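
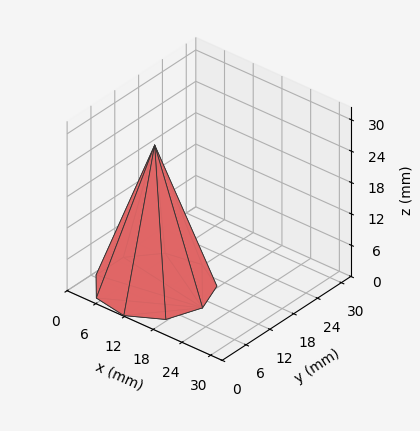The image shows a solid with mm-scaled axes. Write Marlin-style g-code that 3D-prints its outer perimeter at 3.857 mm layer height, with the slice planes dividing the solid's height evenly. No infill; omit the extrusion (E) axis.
Reading the render: the shape is a regular 9-sided pyramid, base circumscribed radius ≈ 10 mm, apex at z ≈ 27 mm (dimensions read to the nearest mm from the axis ticks). For the g-code, the solid's height is divided into equal slices at the stated Δz and each level perimeter traced with G1 moves after a G0 lift.

; perimeter-only toolpath
G21 ; units = mm
G90 ; absolute positioning
G28 ; home
; layer 1
G0 Z3.857
G0 X18.571 Y10.000
G1 X16.566 Y15.510
G1 X11.488 Y18.441
G1 X5.714 Y17.423
G1 X1.945 Y12.931
G1 X1.945 Y7.069
G1 X5.714 Y2.577
G1 X11.488 Y1.559
G1 X16.566 Y4.490
G1 X18.571 Y10.000
; layer 2
G0 Z7.714
G0 X17.143 Y10.000
G1 X15.471 Y14.591
G1 X11.240 Y17.034
G1 X6.429 Y16.186
G1 X3.288 Y12.443
G1 X3.288 Y7.557
G1 X6.429 Y3.814
G1 X11.240 Y2.966
G1 X15.471 Y5.409
G1 X17.143 Y10.000
; layer 3
G0 Z11.571
G0 X15.714 Y10.000
G1 X14.377 Y13.673
G1 X10.992 Y15.627
G1 X7.143 Y14.949
G1 X4.630 Y11.954
G1 X4.630 Y8.046
G1 X7.143 Y5.051
G1 X10.992 Y4.373
G1 X14.377 Y6.327
G1 X15.714 Y10.000
; layer 4
G0 Z15.429
G0 X14.286 Y10.000
G1 X13.283 Y12.755
G1 X10.744 Y14.221
G1 X7.857 Y13.711
G1 X5.973 Y11.466
G1 X5.973 Y8.534
G1 X7.857 Y6.289
G1 X10.744 Y5.779
G1 X13.283 Y7.245
G1 X14.286 Y10.000
; layer 5
G0 Z19.286
G0 X12.857 Y10.000
G1 X12.189 Y11.837
G1 X10.496 Y12.814
G1 X8.571 Y12.474
G1 X7.315 Y10.977
G1 X7.315 Y9.023
G1 X8.571 Y7.526
G1 X10.496 Y7.186
G1 X12.189 Y8.163
G1 X12.857 Y10.000
; layer 6
G0 Z23.143
G0 X11.429 Y10.000
G1 X11.094 Y10.918
G1 X10.248 Y11.407
G1 X9.286 Y11.237
G1 X8.658 Y10.489
G1 X8.658 Y9.511
G1 X9.286 Y8.763
G1 X10.248 Y8.593
G1 X11.094 Y9.082
G1 X11.429 Y10.000
M2 ; end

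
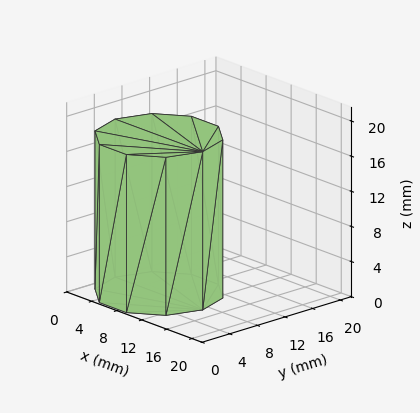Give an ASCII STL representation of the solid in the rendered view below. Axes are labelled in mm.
Reading the render: the shape is a regular 10-sided prism (a cylinder approximated with 10 flat sides), circumscribed radius ≈ 7 mm, height ≈ 18 mm (dimensions read to the nearest mm from the axis ticks). For the STL, each face is triangulated and given an outward normal.

solid part
  facet normal 0.0000 0.0000 -1.0000
    outer loop
      vertex 9.16 13.66 0.00
      vertex 12.66 11.11 0.00
      vertex 14.00 7.00 0.00
    endloop
  endfacet
  facet normal 0.0000 0.0000 -1.0000
    outer loop
      vertex 4.84 13.66 0.00
      vertex 9.16 13.66 0.00
      vertex 14.00 7.00 0.00
    endloop
  endfacet
  facet normal 0.0000 0.0000 -1.0000
    outer loop
      vertex 1.34 11.11 0.00
      vertex 4.84 13.66 0.00
      vertex 14.00 7.00 0.00
    endloop
  endfacet
  facet normal 0.0000 0.0000 -1.0000
    outer loop
      vertex 0.00 7.00 0.00
      vertex 1.34 11.11 0.00
      vertex 14.00 7.00 0.00
    endloop
  endfacet
  facet normal 0.0000 0.0000 -1.0000
    outer loop
      vertex 1.34 2.89 0.00
      vertex 0.00 7.00 0.00
      vertex 14.00 7.00 0.00
    endloop
  endfacet
  facet normal 0.0000 0.0000 -1.0000
    outer loop
      vertex 4.84 0.34 0.00
      vertex 1.34 2.89 0.00
      vertex 14.00 7.00 0.00
    endloop
  endfacet
  facet normal 0.0000 0.0000 -1.0000
    outer loop
      vertex 9.16 0.34 0.00
      vertex 4.84 0.34 0.00
      vertex 14.00 7.00 0.00
    endloop
  endfacet
  facet normal 0.0000 0.0000 -1.0000
    outer loop
      vertex 12.66 2.89 0.00
      vertex 9.16 0.34 0.00
      vertex 14.00 7.00 0.00
    endloop
  endfacet
  facet normal 0.0000 0.0000 1.0000
    outer loop
      vertex 14.00 7.00 18.00
      vertex 12.66 11.11 18.00
      vertex 9.16 13.66 18.00
    endloop
  endfacet
  facet normal 0.0000 0.0000 1.0000
    outer loop
      vertex 14.00 7.00 18.00
      vertex 9.16 13.66 18.00
      vertex 4.84 13.66 18.00
    endloop
  endfacet
  facet normal 0.0000 0.0000 1.0000
    outer loop
      vertex 14.00 7.00 18.00
      vertex 4.84 13.66 18.00
      vertex 1.34 11.11 18.00
    endloop
  endfacet
  facet normal 0.0000 0.0000 1.0000
    outer loop
      vertex 14.00 7.00 18.00
      vertex 1.34 11.11 18.00
      vertex 0.00 7.00 18.00
    endloop
  endfacet
  facet normal 0.0000 0.0000 1.0000
    outer loop
      vertex 14.00 7.00 18.00
      vertex 0.00 7.00 18.00
      vertex 1.34 2.89 18.00
    endloop
  endfacet
  facet normal 0.0000 0.0000 1.0000
    outer loop
      vertex 14.00 7.00 18.00
      vertex 1.34 2.89 18.00
      vertex 4.84 0.34 18.00
    endloop
  endfacet
  facet normal 0.0000 0.0000 1.0000
    outer loop
      vertex 14.00 7.00 18.00
      vertex 4.84 0.34 18.00
      vertex 9.16 0.34 18.00
    endloop
  endfacet
  facet normal 0.0000 0.0000 1.0000
    outer loop
      vertex 14.00 7.00 18.00
      vertex 9.16 0.34 18.00
      vertex 12.66 2.89 18.00
    endloop
  endfacet
  facet normal 0.9507 0.3100 0.0000
    outer loop
      vertex 14.00 7.00 0.00
      vertex 12.66 11.11 0.00
      vertex 12.66 11.11 18.00
    endloop
  endfacet
  facet normal 0.9507 0.3100 0.0000
    outer loop
      vertex 14.00 7.00 0.00
      vertex 12.66 11.11 18.00
      vertex 14.00 7.00 18.00
    endloop
  endfacet
  facet normal 0.5889 0.8082 0.0000
    outer loop
      vertex 12.66 11.11 0.00
      vertex 9.16 13.66 0.00
      vertex 9.16 13.66 18.00
    endloop
  endfacet
  facet normal 0.5889 0.8082 0.0000
    outer loop
      vertex 12.66 11.11 0.00
      vertex 9.16 13.66 18.00
      vertex 12.66 11.11 18.00
    endloop
  endfacet
  facet normal 0.0000 1.0000 0.0000
    outer loop
      vertex 9.16 13.66 0.00
      vertex 4.84 13.66 0.00
      vertex 4.84 13.66 18.00
    endloop
  endfacet
  facet normal 0.0000 1.0000 0.0000
    outer loop
      vertex 9.16 13.66 0.00
      vertex 4.84 13.66 18.00
      vertex 9.16 13.66 18.00
    endloop
  endfacet
  facet normal -0.5889 0.8082 0.0000
    outer loop
      vertex 4.84 13.66 0.00
      vertex 1.34 11.11 0.00
      vertex 1.34 11.11 18.00
    endloop
  endfacet
  facet normal -0.5889 0.8082 0.0000
    outer loop
      vertex 4.84 13.66 0.00
      vertex 1.34 11.11 18.00
      vertex 4.84 13.66 18.00
    endloop
  endfacet
  facet normal -0.9507 0.3100 0.0000
    outer loop
      vertex 1.34 11.11 0.00
      vertex 0.00 7.00 0.00
      vertex 0.00 7.00 18.00
    endloop
  endfacet
  facet normal -0.9507 0.3100 0.0000
    outer loop
      vertex 1.34 11.11 0.00
      vertex 0.00 7.00 18.00
      vertex 1.34 11.11 18.00
    endloop
  endfacet
  facet normal -0.9507 -0.3100 0.0000
    outer loop
      vertex 0.00 7.00 0.00
      vertex 1.34 2.89 0.00
      vertex 1.34 2.89 18.00
    endloop
  endfacet
  facet normal -0.9507 -0.3100 0.0000
    outer loop
      vertex 0.00 7.00 0.00
      vertex 1.34 2.89 18.00
      vertex 0.00 7.00 18.00
    endloop
  endfacet
  facet normal -0.5889 -0.8082 0.0000
    outer loop
      vertex 1.34 2.89 0.00
      vertex 4.84 0.34 0.00
      vertex 4.84 0.34 18.00
    endloop
  endfacet
  facet normal -0.5889 -0.8082 0.0000
    outer loop
      vertex 1.34 2.89 0.00
      vertex 4.84 0.34 18.00
      vertex 1.34 2.89 18.00
    endloop
  endfacet
  facet normal 0.0000 -1.0000 0.0000
    outer loop
      vertex 4.84 0.34 0.00
      vertex 9.16 0.34 0.00
      vertex 9.16 0.34 18.00
    endloop
  endfacet
  facet normal 0.0000 -1.0000 0.0000
    outer loop
      vertex 4.84 0.34 0.00
      vertex 9.16 0.34 18.00
      vertex 4.84 0.34 18.00
    endloop
  endfacet
  facet normal 0.5889 -0.8082 0.0000
    outer loop
      vertex 9.16 0.34 0.00
      vertex 12.66 2.89 0.00
      vertex 12.66 2.89 18.00
    endloop
  endfacet
  facet normal 0.5889 -0.8082 0.0000
    outer loop
      vertex 9.16 0.34 0.00
      vertex 12.66 2.89 18.00
      vertex 9.16 0.34 18.00
    endloop
  endfacet
  facet normal 0.9507 -0.3100 0.0000
    outer loop
      vertex 12.66 2.89 0.00
      vertex 14.00 7.00 0.00
      vertex 14.00 7.00 18.00
    endloop
  endfacet
  facet normal 0.9507 -0.3100 0.0000
    outer loop
      vertex 12.66 2.89 0.00
      vertex 14.00 7.00 18.00
      vertex 12.66 2.89 18.00
    endloop
  endfacet
endsolid part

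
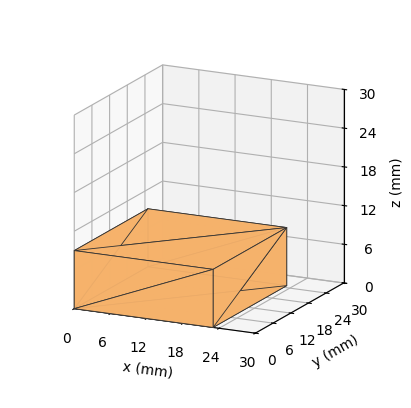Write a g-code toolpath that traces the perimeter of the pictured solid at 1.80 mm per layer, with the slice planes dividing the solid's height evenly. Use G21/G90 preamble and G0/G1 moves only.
Reading the render: the shape is a rectangular box, roughly 23 × 25 mm footprint and 9 mm tall (dimensions read to the nearest mm from the axis ticks). For the g-code, the solid's height is divided into equal slices at the stated Δz and each level perimeter traced with G1 moves after a G0 lift.

; perimeter-only toolpath
G21 ; units = mm
G90 ; absolute positioning
G28 ; home
; layer 1
G0 Z1.80
G0 X0.00 Y0.00
G1 X23.00 Y0.00
G1 X23.00 Y25.00
G1 X0.00 Y25.00
G1 X0.00 Y0.00
; layer 2
G0 Z3.60
G0 X0.00 Y0.00
G1 X23.00 Y0.00
G1 X23.00 Y25.00
G1 X0.00 Y25.00
G1 X0.00 Y0.00
; layer 3
G0 Z5.40
G0 X0.00 Y0.00
G1 X23.00 Y0.00
G1 X23.00 Y25.00
G1 X0.00 Y25.00
G1 X0.00 Y0.00
; layer 4
G0 Z7.20
G0 X0.00 Y0.00
G1 X23.00 Y0.00
G1 X23.00 Y25.00
G1 X0.00 Y25.00
G1 X0.00 Y0.00
; layer 5
G0 Z9.00
G0 X0.00 Y0.00
G1 X23.00 Y0.00
G1 X23.00 Y25.00
G1 X0.00 Y25.00
G1 X0.00 Y0.00
M2 ; end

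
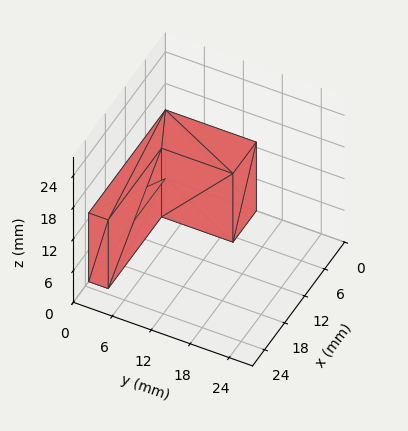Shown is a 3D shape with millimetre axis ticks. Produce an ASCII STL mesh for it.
Reading the render: the shape is an L-shaped prism: outer 23 × 14 mm, arm thicknesses ≈ 3 mm (horizontal) and 7 mm (vertical), extruded 13 mm in z (dimensions read to the nearest mm from the axis ticks). For the STL, each face is triangulated and given an outward normal.

solid part
  facet normal 0.0000 0.0000 -1.0000
    outer loop
      vertex 23.00 3.00 0.00
      vertex 23.00 0.00 0.00
      vertex 0.00 0.00 0.00
    endloop
  endfacet
  facet normal 0.0000 0.0000 -1.0000
    outer loop
      vertex 7.00 3.00 0.00
      vertex 23.00 3.00 0.00
      vertex 0.00 0.00 0.00
    endloop
  endfacet
  facet normal 0.0000 0.0000 -1.0000
    outer loop
      vertex 7.00 14.00 0.00
      vertex 7.00 3.00 0.00
      vertex 0.00 0.00 0.00
    endloop
  endfacet
  facet normal 0.0000 0.0000 -1.0000
    outer loop
      vertex 0.00 14.00 0.00
      vertex 7.00 14.00 0.00
      vertex 0.00 0.00 0.00
    endloop
  endfacet
  facet normal 0.0000 0.0000 1.0000
    outer loop
      vertex 0.00 0.00 13.00
      vertex 23.00 0.00 13.00
      vertex 23.00 3.00 13.00
    endloop
  endfacet
  facet normal 0.0000 0.0000 1.0000
    outer loop
      vertex 0.00 0.00 13.00
      vertex 23.00 3.00 13.00
      vertex 7.00 3.00 13.00
    endloop
  endfacet
  facet normal 0.0000 0.0000 1.0000
    outer loop
      vertex 0.00 0.00 13.00
      vertex 7.00 3.00 13.00
      vertex 7.00 14.00 13.00
    endloop
  endfacet
  facet normal 0.0000 0.0000 1.0000
    outer loop
      vertex 0.00 0.00 13.00
      vertex 7.00 14.00 13.00
      vertex 0.00 14.00 13.00
    endloop
  endfacet
  facet normal 0.0000 -1.0000 0.0000
    outer loop
      vertex 0.00 0.00 0.00
      vertex 23.00 0.00 0.00
      vertex 23.00 0.00 13.00
    endloop
  endfacet
  facet normal 0.0000 -1.0000 0.0000
    outer loop
      vertex 0.00 0.00 0.00
      vertex 23.00 0.00 13.00
      vertex 0.00 0.00 13.00
    endloop
  endfacet
  facet normal 1.0000 0.0000 0.0000
    outer loop
      vertex 23.00 0.00 0.00
      vertex 23.00 3.00 0.00
      vertex 23.00 3.00 13.00
    endloop
  endfacet
  facet normal 1.0000 0.0000 0.0000
    outer loop
      vertex 23.00 0.00 0.00
      vertex 23.00 3.00 13.00
      vertex 23.00 0.00 13.00
    endloop
  endfacet
  facet normal 0.0000 1.0000 0.0000
    outer loop
      vertex 23.00 3.00 0.00
      vertex 7.00 3.00 0.00
      vertex 7.00 3.00 13.00
    endloop
  endfacet
  facet normal 0.0000 1.0000 0.0000
    outer loop
      vertex 23.00 3.00 0.00
      vertex 7.00 3.00 13.00
      vertex 23.00 3.00 13.00
    endloop
  endfacet
  facet normal 1.0000 0.0000 0.0000
    outer loop
      vertex 7.00 3.00 0.00
      vertex 7.00 14.00 0.00
      vertex 7.00 14.00 13.00
    endloop
  endfacet
  facet normal 1.0000 0.0000 0.0000
    outer loop
      vertex 7.00 3.00 0.00
      vertex 7.00 14.00 13.00
      vertex 7.00 3.00 13.00
    endloop
  endfacet
  facet normal 0.0000 1.0000 0.0000
    outer loop
      vertex 7.00 14.00 0.00
      vertex 0.00 14.00 0.00
      vertex 0.00 14.00 13.00
    endloop
  endfacet
  facet normal 0.0000 1.0000 0.0000
    outer loop
      vertex 7.00 14.00 0.00
      vertex 0.00 14.00 13.00
      vertex 7.00 14.00 13.00
    endloop
  endfacet
  facet normal -1.0000 0.0000 0.0000
    outer loop
      vertex 0.00 14.00 0.00
      vertex 0.00 0.00 0.00
      vertex 0.00 0.00 13.00
    endloop
  endfacet
  facet normal -1.0000 0.0000 0.0000
    outer loop
      vertex 0.00 14.00 0.00
      vertex 0.00 0.00 13.00
      vertex 0.00 14.00 13.00
    endloop
  endfacet
endsolid part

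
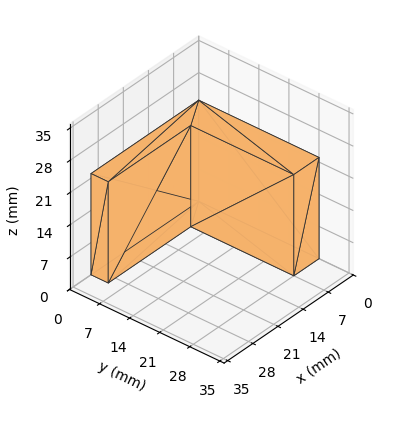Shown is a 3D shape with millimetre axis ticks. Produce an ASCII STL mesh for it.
Reading the render: the shape is an L-shaped prism: outer 30 × 28 mm, arm thicknesses ≈ 4 mm (horizontal) and 7 mm (vertical), extruded 22 mm in z (dimensions read to the nearest mm from the axis ticks). For the STL, each face is triangulated and given an outward normal.

solid part
  facet normal 0.0000 0.0000 -1.0000
    outer loop
      vertex 30.00 4.00 0.00
      vertex 30.00 0.00 0.00
      vertex 0.00 0.00 0.00
    endloop
  endfacet
  facet normal 0.0000 0.0000 -1.0000
    outer loop
      vertex 7.00 4.00 0.00
      vertex 30.00 4.00 0.00
      vertex 0.00 0.00 0.00
    endloop
  endfacet
  facet normal 0.0000 0.0000 -1.0000
    outer loop
      vertex 7.00 28.00 0.00
      vertex 7.00 4.00 0.00
      vertex 0.00 0.00 0.00
    endloop
  endfacet
  facet normal 0.0000 0.0000 -1.0000
    outer loop
      vertex 0.00 28.00 0.00
      vertex 7.00 28.00 0.00
      vertex 0.00 0.00 0.00
    endloop
  endfacet
  facet normal 0.0000 0.0000 1.0000
    outer loop
      vertex 0.00 0.00 22.00
      vertex 30.00 0.00 22.00
      vertex 30.00 4.00 22.00
    endloop
  endfacet
  facet normal 0.0000 0.0000 1.0000
    outer loop
      vertex 0.00 0.00 22.00
      vertex 30.00 4.00 22.00
      vertex 7.00 4.00 22.00
    endloop
  endfacet
  facet normal 0.0000 0.0000 1.0000
    outer loop
      vertex 0.00 0.00 22.00
      vertex 7.00 4.00 22.00
      vertex 7.00 28.00 22.00
    endloop
  endfacet
  facet normal 0.0000 0.0000 1.0000
    outer loop
      vertex 0.00 0.00 22.00
      vertex 7.00 28.00 22.00
      vertex 0.00 28.00 22.00
    endloop
  endfacet
  facet normal 0.0000 -1.0000 0.0000
    outer loop
      vertex 0.00 0.00 0.00
      vertex 30.00 0.00 0.00
      vertex 30.00 0.00 22.00
    endloop
  endfacet
  facet normal 0.0000 -1.0000 0.0000
    outer loop
      vertex 0.00 0.00 0.00
      vertex 30.00 0.00 22.00
      vertex 0.00 0.00 22.00
    endloop
  endfacet
  facet normal 1.0000 0.0000 0.0000
    outer loop
      vertex 30.00 0.00 0.00
      vertex 30.00 4.00 0.00
      vertex 30.00 4.00 22.00
    endloop
  endfacet
  facet normal 1.0000 0.0000 0.0000
    outer loop
      vertex 30.00 0.00 0.00
      vertex 30.00 4.00 22.00
      vertex 30.00 0.00 22.00
    endloop
  endfacet
  facet normal 0.0000 1.0000 0.0000
    outer loop
      vertex 30.00 4.00 0.00
      vertex 7.00 4.00 0.00
      vertex 7.00 4.00 22.00
    endloop
  endfacet
  facet normal 0.0000 1.0000 0.0000
    outer loop
      vertex 30.00 4.00 0.00
      vertex 7.00 4.00 22.00
      vertex 30.00 4.00 22.00
    endloop
  endfacet
  facet normal 1.0000 0.0000 0.0000
    outer loop
      vertex 7.00 4.00 0.00
      vertex 7.00 28.00 0.00
      vertex 7.00 28.00 22.00
    endloop
  endfacet
  facet normal 1.0000 0.0000 0.0000
    outer loop
      vertex 7.00 4.00 0.00
      vertex 7.00 28.00 22.00
      vertex 7.00 4.00 22.00
    endloop
  endfacet
  facet normal 0.0000 1.0000 0.0000
    outer loop
      vertex 7.00 28.00 0.00
      vertex 0.00 28.00 0.00
      vertex 0.00 28.00 22.00
    endloop
  endfacet
  facet normal 0.0000 1.0000 0.0000
    outer loop
      vertex 7.00 28.00 0.00
      vertex 0.00 28.00 22.00
      vertex 7.00 28.00 22.00
    endloop
  endfacet
  facet normal -1.0000 0.0000 0.0000
    outer loop
      vertex 0.00 28.00 0.00
      vertex 0.00 0.00 0.00
      vertex 0.00 0.00 22.00
    endloop
  endfacet
  facet normal -1.0000 0.0000 0.0000
    outer loop
      vertex 0.00 28.00 0.00
      vertex 0.00 0.00 22.00
      vertex 0.00 28.00 22.00
    endloop
  endfacet
endsolid part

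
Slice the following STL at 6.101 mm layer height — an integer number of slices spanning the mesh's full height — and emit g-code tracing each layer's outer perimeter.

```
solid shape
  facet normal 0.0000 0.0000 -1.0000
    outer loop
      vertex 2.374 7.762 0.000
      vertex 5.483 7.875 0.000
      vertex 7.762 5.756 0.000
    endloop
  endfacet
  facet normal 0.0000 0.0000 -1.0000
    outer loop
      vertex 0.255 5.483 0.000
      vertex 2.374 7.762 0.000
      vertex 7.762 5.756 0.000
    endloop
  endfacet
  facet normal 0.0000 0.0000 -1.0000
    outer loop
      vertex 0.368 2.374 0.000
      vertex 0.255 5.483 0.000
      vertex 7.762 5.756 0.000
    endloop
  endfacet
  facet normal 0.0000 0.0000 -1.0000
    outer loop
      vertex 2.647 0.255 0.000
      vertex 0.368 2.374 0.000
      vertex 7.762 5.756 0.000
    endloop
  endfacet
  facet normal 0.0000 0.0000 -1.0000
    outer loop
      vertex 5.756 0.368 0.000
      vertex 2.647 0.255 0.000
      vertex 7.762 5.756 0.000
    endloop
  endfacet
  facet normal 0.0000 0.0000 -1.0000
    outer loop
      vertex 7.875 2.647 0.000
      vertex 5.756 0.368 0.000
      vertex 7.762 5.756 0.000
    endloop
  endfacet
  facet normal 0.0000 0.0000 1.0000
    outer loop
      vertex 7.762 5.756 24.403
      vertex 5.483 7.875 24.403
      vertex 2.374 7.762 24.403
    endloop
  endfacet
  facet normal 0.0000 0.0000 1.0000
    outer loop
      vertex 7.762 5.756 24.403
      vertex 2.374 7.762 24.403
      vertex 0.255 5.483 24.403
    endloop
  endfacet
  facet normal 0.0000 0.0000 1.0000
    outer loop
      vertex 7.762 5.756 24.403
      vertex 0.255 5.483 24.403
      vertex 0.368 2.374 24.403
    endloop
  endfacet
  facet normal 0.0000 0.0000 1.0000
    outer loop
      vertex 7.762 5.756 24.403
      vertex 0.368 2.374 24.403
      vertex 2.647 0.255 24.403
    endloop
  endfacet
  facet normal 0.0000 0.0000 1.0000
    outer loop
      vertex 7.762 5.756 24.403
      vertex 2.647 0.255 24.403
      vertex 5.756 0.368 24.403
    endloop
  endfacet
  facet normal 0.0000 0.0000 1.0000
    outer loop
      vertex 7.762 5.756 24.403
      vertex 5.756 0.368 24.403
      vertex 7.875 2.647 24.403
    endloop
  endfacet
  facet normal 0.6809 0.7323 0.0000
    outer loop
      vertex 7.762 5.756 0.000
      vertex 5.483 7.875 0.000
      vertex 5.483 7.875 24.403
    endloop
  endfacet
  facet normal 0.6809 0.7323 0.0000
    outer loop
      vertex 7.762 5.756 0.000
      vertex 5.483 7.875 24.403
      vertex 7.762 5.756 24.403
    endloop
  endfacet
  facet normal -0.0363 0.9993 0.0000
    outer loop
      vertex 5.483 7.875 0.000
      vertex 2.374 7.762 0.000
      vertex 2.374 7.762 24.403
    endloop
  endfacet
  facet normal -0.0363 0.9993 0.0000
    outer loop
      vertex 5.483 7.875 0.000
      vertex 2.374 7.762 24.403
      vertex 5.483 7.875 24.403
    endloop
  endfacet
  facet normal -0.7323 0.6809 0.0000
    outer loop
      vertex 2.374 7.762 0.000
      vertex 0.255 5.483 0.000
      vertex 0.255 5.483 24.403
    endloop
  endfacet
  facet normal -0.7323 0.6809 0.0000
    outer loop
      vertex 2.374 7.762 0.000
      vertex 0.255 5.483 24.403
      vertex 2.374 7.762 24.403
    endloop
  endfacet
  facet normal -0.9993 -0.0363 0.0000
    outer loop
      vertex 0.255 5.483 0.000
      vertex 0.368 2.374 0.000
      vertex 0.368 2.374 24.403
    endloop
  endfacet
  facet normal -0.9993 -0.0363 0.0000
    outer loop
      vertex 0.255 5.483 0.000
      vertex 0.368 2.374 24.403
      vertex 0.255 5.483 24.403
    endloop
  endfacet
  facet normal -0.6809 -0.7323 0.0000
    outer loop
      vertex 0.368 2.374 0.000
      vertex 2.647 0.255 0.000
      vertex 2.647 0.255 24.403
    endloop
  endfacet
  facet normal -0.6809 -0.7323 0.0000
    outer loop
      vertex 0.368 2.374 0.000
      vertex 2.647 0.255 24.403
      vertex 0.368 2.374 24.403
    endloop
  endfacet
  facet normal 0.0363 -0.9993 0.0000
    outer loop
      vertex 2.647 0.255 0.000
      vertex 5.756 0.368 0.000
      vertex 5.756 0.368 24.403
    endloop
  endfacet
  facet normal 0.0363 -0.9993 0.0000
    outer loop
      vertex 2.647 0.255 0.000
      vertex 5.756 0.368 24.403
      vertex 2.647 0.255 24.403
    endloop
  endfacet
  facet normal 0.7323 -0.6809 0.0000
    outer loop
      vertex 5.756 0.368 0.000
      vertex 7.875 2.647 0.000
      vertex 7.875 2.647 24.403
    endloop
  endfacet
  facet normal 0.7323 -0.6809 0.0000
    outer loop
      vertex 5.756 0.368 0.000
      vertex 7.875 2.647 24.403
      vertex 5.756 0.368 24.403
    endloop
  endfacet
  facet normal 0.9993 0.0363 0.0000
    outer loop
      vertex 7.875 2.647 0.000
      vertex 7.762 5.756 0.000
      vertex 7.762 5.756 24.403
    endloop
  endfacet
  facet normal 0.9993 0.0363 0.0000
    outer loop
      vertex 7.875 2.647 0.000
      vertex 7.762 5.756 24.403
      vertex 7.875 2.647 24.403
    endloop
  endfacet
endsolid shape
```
; perimeter-only toolpath
G21 ; units = mm
G90 ; absolute positioning
G28 ; home
; layer 1
G0 Z6.101
G0 X7.762 Y5.756
G1 X5.483 Y7.875
G1 X2.374 Y7.762
G1 X0.255 Y5.483
G1 X0.368 Y2.374
G1 X2.647 Y0.255
G1 X5.756 Y0.368
G1 X7.875 Y2.647
G1 X7.762 Y5.756
; layer 2
G0 Z12.201
G0 X7.762 Y5.756
G1 X5.483 Y7.875
G1 X2.374 Y7.762
G1 X0.255 Y5.483
G1 X0.368 Y2.374
G1 X2.647 Y0.255
G1 X5.756 Y0.368
G1 X7.875 Y2.647
G1 X7.762 Y5.756
; layer 3
G0 Z18.302
G0 X7.762 Y5.756
G1 X5.483 Y7.875
G1 X2.374 Y7.762
G1 X0.255 Y5.483
G1 X0.368 Y2.374
G1 X2.647 Y0.255
G1 X5.756 Y0.368
G1 X7.875 Y2.647
G1 X7.762 Y5.756
; layer 4
G0 Z24.403
G0 X7.762 Y5.756
G1 X5.483 Y7.875
G1 X2.374 Y7.762
G1 X0.255 Y5.483
G1 X0.368 Y2.374
G1 X2.647 Y0.255
G1 X5.756 Y0.368
G1 X7.875 Y2.647
G1 X7.762 Y5.756
M2 ; end

The solid is a regular 8-sided prism (a cylinder approximated with 8 flat sides), circumscribed radius ≈ 4.07 mm, height ≈ 24.4 mm. Slicing at Δz = 6.101 mm — 4 equal slices spanning the solid's height, so layer i sits at z = i·h/4 — gives 4 non-empty perimeters. Each is a 8-segment closed polygon; G0 lifts to the layer z and rapids to the start vertex, then G1 traces the edges.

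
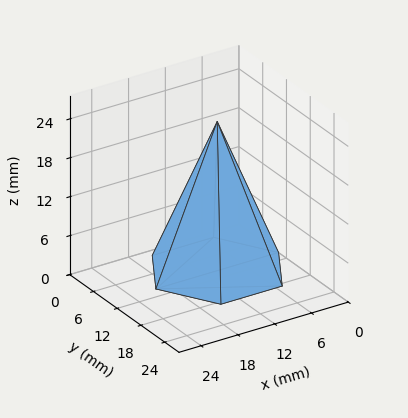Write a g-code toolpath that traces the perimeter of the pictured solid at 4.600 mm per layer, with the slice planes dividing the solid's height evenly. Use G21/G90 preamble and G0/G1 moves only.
Reading the render: the shape is a regular 6-sided pyramid, base circumscribed radius ≈ 10 mm, apex at z ≈ 23 mm (dimensions read to the nearest mm from the axis ticks). For the g-code, the solid's height is divided into equal slices at the stated Δz and each level perimeter traced with G1 moves after a G0 lift.

; perimeter-only toolpath
G21 ; units = mm
G90 ; absolute positioning
G28 ; home
; layer 1
G0 Z4.600
G0 X18.000 Y10.000
G1 X14.000 Y16.928
G1 X6.000 Y16.928
G1 X2.000 Y10.000
G1 X6.000 Y3.072
G1 X14.000 Y3.072
G1 X18.000 Y10.000
; layer 2
G0 Z9.200
G0 X16.000 Y10.000
G1 X13.000 Y15.196
G1 X7.000 Y15.196
G1 X4.000 Y10.000
G1 X7.000 Y4.804
G1 X13.000 Y4.804
G1 X16.000 Y10.000
; layer 3
G0 Z13.800
G0 X14.000 Y10.000
G1 X12.000 Y13.464
G1 X8.000 Y13.464
G1 X6.000 Y10.000
G1 X8.000 Y6.536
G1 X12.000 Y6.536
G1 X14.000 Y10.000
; layer 4
G0 Z18.400
G0 X12.000 Y10.000
G1 X11.000 Y11.732
G1 X9.000 Y11.732
G1 X8.000 Y10.000
G1 X9.000 Y8.268
G1 X11.000 Y8.268
G1 X12.000 Y10.000
M2 ; end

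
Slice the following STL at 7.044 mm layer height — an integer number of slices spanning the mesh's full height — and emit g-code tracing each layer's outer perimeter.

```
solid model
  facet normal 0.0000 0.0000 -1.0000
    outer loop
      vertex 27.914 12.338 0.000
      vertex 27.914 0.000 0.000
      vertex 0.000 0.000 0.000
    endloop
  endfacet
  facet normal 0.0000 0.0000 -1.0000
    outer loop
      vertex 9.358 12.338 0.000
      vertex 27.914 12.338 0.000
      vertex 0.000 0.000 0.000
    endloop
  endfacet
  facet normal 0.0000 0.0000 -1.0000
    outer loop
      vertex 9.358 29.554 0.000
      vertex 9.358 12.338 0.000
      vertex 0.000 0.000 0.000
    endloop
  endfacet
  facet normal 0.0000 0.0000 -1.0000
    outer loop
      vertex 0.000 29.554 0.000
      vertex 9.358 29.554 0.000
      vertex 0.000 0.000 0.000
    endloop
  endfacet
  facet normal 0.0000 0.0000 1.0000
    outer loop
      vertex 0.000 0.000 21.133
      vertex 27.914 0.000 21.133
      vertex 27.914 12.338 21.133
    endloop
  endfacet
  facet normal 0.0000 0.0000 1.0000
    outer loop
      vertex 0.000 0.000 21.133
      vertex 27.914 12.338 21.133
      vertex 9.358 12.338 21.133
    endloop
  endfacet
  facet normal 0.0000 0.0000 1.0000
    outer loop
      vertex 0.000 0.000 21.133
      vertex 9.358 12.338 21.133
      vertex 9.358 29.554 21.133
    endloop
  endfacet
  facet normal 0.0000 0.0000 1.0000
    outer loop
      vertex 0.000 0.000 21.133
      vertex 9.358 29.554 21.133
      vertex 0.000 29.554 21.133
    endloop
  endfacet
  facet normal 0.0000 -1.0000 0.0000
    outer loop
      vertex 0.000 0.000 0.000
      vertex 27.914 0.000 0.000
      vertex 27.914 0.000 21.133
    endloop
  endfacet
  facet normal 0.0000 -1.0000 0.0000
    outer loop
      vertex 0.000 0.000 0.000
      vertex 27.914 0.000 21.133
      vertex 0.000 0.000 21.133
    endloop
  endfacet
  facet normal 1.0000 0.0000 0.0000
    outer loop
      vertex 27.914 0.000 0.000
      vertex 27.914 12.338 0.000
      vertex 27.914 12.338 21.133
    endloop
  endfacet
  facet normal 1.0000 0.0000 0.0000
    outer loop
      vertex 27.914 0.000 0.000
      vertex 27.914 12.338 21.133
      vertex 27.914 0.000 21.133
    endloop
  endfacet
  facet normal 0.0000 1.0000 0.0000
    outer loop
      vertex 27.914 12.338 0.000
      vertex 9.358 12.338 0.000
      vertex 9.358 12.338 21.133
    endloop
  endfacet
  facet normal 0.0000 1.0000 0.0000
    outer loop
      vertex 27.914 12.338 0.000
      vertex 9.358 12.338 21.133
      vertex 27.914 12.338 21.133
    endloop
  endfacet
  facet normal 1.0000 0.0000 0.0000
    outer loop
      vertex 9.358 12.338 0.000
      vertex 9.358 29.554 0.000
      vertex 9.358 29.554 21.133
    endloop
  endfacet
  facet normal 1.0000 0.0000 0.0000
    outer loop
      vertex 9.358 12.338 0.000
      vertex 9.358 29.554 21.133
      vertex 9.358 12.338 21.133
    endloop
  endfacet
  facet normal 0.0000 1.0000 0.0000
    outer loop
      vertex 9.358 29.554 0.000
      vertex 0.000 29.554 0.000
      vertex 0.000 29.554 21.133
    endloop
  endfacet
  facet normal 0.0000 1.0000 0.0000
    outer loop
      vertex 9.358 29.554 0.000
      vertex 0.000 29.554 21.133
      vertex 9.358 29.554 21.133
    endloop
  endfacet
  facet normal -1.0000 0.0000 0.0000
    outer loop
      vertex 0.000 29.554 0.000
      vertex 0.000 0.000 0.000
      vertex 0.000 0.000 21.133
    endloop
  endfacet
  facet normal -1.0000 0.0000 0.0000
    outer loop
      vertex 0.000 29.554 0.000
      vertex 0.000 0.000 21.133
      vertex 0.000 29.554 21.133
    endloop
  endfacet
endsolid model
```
; perimeter-only toolpath
G21 ; units = mm
G90 ; absolute positioning
G28 ; home
; layer 1
G0 Z7.044
G0 X0.000 Y0.000
G1 X27.914 Y0.000
G1 X27.914 Y12.338
G1 X9.358 Y12.338
G1 X9.358 Y29.554
G1 X0.000 Y29.554
G1 X0.000 Y0.000
; layer 2
G0 Z14.089
G0 X0.000 Y0.000
G1 X27.914 Y0.000
G1 X27.914 Y12.338
G1 X9.358 Y12.338
G1 X9.358 Y29.554
G1 X0.000 Y29.554
G1 X0.000 Y0.000
; layer 3
G0 Z21.133
G0 X0.000 Y0.000
G1 X27.914 Y0.000
G1 X27.914 Y12.338
G1 X9.358 Y12.338
G1 X9.358 Y29.554
G1 X0.000 Y29.554
G1 X0.000 Y0.000
M2 ; end

The solid is an L-shaped prism: outer 27.9 × 29.6 mm, arm thicknesses ≈ 12.3 mm (horizontal) and 9.36 mm (vertical), extruded 21.1 mm in z. Slicing at Δz = 7.044 mm — 3 equal slices spanning the solid's height, so layer i sits at z = i·h/3 — gives 3 non-empty perimeters. Each is a 6-segment closed polygon; G0 lifts to the layer z and rapids to the start vertex, then G1 traces the edges.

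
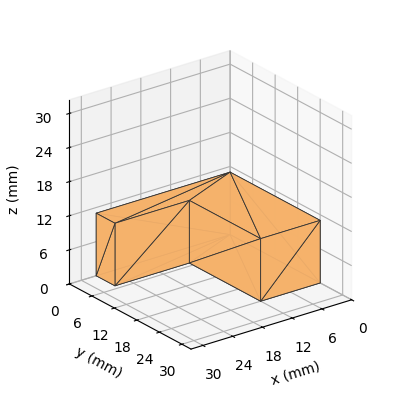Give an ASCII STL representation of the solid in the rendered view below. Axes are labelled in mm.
Reading the render: the shape is an L-shaped prism: outer 27 × 24 mm, arm thicknesses ≈ 5 mm (horizontal) and 12 mm (vertical), extruded 11 mm in z (dimensions read to the nearest mm from the axis ticks). For the STL, each face is triangulated and given an outward normal.

solid part
  facet normal 0.0000 0.0000 -1.0000
    outer loop
      vertex 27.000 5.000 0.000
      vertex 27.000 0.000 0.000
      vertex 0.000 0.000 0.000
    endloop
  endfacet
  facet normal 0.0000 0.0000 -1.0000
    outer loop
      vertex 12.000 5.000 0.000
      vertex 27.000 5.000 0.000
      vertex 0.000 0.000 0.000
    endloop
  endfacet
  facet normal 0.0000 0.0000 -1.0000
    outer loop
      vertex 12.000 24.000 0.000
      vertex 12.000 5.000 0.000
      vertex 0.000 0.000 0.000
    endloop
  endfacet
  facet normal 0.0000 0.0000 -1.0000
    outer loop
      vertex 0.000 24.000 0.000
      vertex 12.000 24.000 0.000
      vertex 0.000 0.000 0.000
    endloop
  endfacet
  facet normal 0.0000 0.0000 1.0000
    outer loop
      vertex 0.000 0.000 11.000
      vertex 27.000 0.000 11.000
      vertex 27.000 5.000 11.000
    endloop
  endfacet
  facet normal 0.0000 0.0000 1.0000
    outer loop
      vertex 0.000 0.000 11.000
      vertex 27.000 5.000 11.000
      vertex 12.000 5.000 11.000
    endloop
  endfacet
  facet normal 0.0000 0.0000 1.0000
    outer loop
      vertex 0.000 0.000 11.000
      vertex 12.000 5.000 11.000
      vertex 12.000 24.000 11.000
    endloop
  endfacet
  facet normal 0.0000 0.0000 1.0000
    outer loop
      vertex 0.000 0.000 11.000
      vertex 12.000 24.000 11.000
      vertex 0.000 24.000 11.000
    endloop
  endfacet
  facet normal 0.0000 -1.0000 0.0000
    outer loop
      vertex 0.000 0.000 0.000
      vertex 27.000 0.000 0.000
      vertex 27.000 0.000 11.000
    endloop
  endfacet
  facet normal 0.0000 -1.0000 0.0000
    outer loop
      vertex 0.000 0.000 0.000
      vertex 27.000 0.000 11.000
      vertex 0.000 0.000 11.000
    endloop
  endfacet
  facet normal 1.0000 0.0000 0.0000
    outer loop
      vertex 27.000 0.000 0.000
      vertex 27.000 5.000 0.000
      vertex 27.000 5.000 11.000
    endloop
  endfacet
  facet normal 1.0000 0.0000 0.0000
    outer loop
      vertex 27.000 0.000 0.000
      vertex 27.000 5.000 11.000
      vertex 27.000 0.000 11.000
    endloop
  endfacet
  facet normal 0.0000 1.0000 0.0000
    outer loop
      vertex 27.000 5.000 0.000
      vertex 12.000 5.000 0.000
      vertex 12.000 5.000 11.000
    endloop
  endfacet
  facet normal 0.0000 1.0000 0.0000
    outer loop
      vertex 27.000 5.000 0.000
      vertex 12.000 5.000 11.000
      vertex 27.000 5.000 11.000
    endloop
  endfacet
  facet normal 1.0000 0.0000 0.0000
    outer loop
      vertex 12.000 5.000 0.000
      vertex 12.000 24.000 0.000
      vertex 12.000 24.000 11.000
    endloop
  endfacet
  facet normal 1.0000 0.0000 0.0000
    outer loop
      vertex 12.000 5.000 0.000
      vertex 12.000 24.000 11.000
      vertex 12.000 5.000 11.000
    endloop
  endfacet
  facet normal 0.0000 1.0000 0.0000
    outer loop
      vertex 12.000 24.000 0.000
      vertex 0.000 24.000 0.000
      vertex 0.000 24.000 11.000
    endloop
  endfacet
  facet normal 0.0000 1.0000 0.0000
    outer loop
      vertex 12.000 24.000 0.000
      vertex 0.000 24.000 11.000
      vertex 12.000 24.000 11.000
    endloop
  endfacet
  facet normal -1.0000 0.0000 0.0000
    outer loop
      vertex 0.000 24.000 0.000
      vertex 0.000 0.000 0.000
      vertex 0.000 0.000 11.000
    endloop
  endfacet
  facet normal -1.0000 0.0000 0.0000
    outer loop
      vertex 0.000 24.000 0.000
      vertex 0.000 0.000 11.000
      vertex 0.000 24.000 11.000
    endloop
  endfacet
endsolid part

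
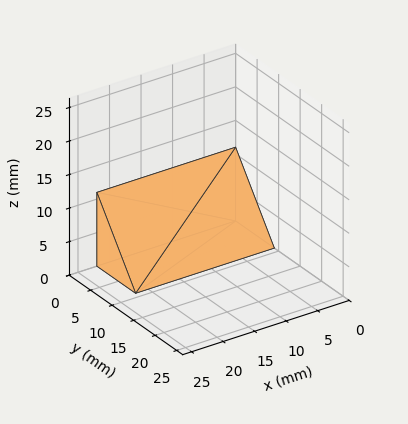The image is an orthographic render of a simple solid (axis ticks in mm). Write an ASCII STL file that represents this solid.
Reading the render: the shape is a wedge (ramp): 22 × 9 mm base, rising to 11 mm along the y=0 edge and sloping linearly to z=0 at y=9 (dimensions read to the nearest mm from the axis ticks). For the STL, each face is triangulated and given an outward normal.

solid part
  facet normal 0.0000 0.0000 -1.0000
    outer loop
      vertex 22.00 9.00 0.00
      vertex 22.00 0.00 0.00
      vertex 0.00 0.00 0.00
    endloop
  endfacet
  facet normal 0.0000 0.0000 -1.0000
    outer loop
      vertex 0.00 9.00 0.00
      vertex 22.00 9.00 0.00
      vertex 0.00 0.00 0.00
    endloop
  endfacet
  facet normal 0.0000 -1.0000 0.0000
    outer loop
      vertex 0.00 0.00 0.00
      vertex 22.00 0.00 0.00
      vertex 22.00 0.00 11.00
    endloop
  endfacet
  facet normal 0.0000 -1.0000 0.0000
    outer loop
      vertex 0.00 0.00 0.00
      vertex 22.00 0.00 11.00
      vertex 0.00 0.00 11.00
    endloop
  endfacet
  facet normal 0.0000 0.7740 0.6332
    outer loop
      vertex 0.00 0.00 11.00
      vertex 22.00 0.00 11.00
      vertex 22.00 9.00 0.00
    endloop
  endfacet
  facet normal 0.0000 0.7740 0.6332
    outer loop
      vertex 0.00 0.00 11.00
      vertex 22.00 9.00 0.00
      vertex 0.00 9.00 0.00
    endloop
  endfacet
  facet normal -1.0000 0.0000 0.0000
    outer loop
      vertex 0.00 0.00 11.00
      vertex 0.00 9.00 0.00
      vertex 0.00 0.00 0.00
    endloop
  endfacet
  facet normal 1.0000 0.0000 0.0000
    outer loop
      vertex 22.00 0.00 0.00
      vertex 22.00 9.00 0.00
      vertex 22.00 0.00 11.00
    endloop
  endfacet
endsolid part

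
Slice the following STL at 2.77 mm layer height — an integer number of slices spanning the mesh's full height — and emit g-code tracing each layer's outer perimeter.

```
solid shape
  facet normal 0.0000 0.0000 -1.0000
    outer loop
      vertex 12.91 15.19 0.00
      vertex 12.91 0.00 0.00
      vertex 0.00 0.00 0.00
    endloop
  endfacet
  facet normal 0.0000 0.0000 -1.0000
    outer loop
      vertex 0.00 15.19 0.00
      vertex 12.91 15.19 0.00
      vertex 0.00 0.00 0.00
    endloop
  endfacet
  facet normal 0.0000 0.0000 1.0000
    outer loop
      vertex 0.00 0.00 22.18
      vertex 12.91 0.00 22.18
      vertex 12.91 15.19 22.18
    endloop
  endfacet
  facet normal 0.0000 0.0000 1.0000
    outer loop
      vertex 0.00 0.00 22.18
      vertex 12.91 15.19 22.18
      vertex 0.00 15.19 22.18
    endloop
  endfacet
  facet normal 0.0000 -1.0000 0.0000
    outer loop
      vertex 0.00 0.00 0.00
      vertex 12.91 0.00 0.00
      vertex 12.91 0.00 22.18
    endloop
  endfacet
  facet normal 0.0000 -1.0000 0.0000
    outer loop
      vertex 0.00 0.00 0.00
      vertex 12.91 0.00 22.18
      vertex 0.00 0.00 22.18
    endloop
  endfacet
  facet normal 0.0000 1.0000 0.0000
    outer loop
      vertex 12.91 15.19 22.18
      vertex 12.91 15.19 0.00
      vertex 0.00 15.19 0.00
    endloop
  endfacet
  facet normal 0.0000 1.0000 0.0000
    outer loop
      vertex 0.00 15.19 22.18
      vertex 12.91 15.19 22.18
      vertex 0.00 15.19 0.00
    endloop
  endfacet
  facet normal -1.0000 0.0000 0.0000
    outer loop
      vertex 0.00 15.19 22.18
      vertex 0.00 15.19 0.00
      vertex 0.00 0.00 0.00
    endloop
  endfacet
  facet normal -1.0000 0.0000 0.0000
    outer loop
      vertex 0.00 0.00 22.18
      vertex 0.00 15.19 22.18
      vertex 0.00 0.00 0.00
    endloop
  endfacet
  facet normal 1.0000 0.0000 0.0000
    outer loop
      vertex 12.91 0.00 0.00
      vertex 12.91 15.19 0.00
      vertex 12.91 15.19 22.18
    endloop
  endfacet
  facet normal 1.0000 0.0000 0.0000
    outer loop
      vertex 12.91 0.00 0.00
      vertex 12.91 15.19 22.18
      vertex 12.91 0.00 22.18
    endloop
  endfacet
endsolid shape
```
; perimeter-only toolpath
G21 ; units = mm
G90 ; absolute positioning
G28 ; home
; layer 1
G0 Z2.77
G0 X0.00 Y0.00
G1 X12.91 Y0.00
G1 X12.91 Y15.19
G1 X0.00 Y15.19
G1 X0.00 Y0.00
; layer 2
G0 Z5.54
G0 X0.00 Y0.00
G1 X12.91 Y0.00
G1 X12.91 Y15.19
G1 X0.00 Y15.19
G1 X0.00 Y0.00
; layer 3
G0 Z8.32
G0 X0.00 Y0.00
G1 X12.91 Y0.00
G1 X12.91 Y15.19
G1 X0.00 Y15.19
G1 X0.00 Y0.00
; layer 4
G0 Z11.09
G0 X0.00 Y0.00
G1 X12.91 Y0.00
G1 X12.91 Y15.19
G1 X0.00 Y15.19
G1 X0.00 Y0.00
; layer 5
G0 Z13.86
G0 X0.00 Y0.00
G1 X12.91 Y0.00
G1 X12.91 Y15.19
G1 X0.00 Y15.19
G1 X0.00 Y0.00
; layer 6
G0 Z16.63
G0 X0.00 Y0.00
G1 X12.91 Y0.00
G1 X12.91 Y15.19
G1 X0.00 Y15.19
G1 X0.00 Y0.00
; layer 7
G0 Z19.41
G0 X0.00 Y0.00
G1 X12.91 Y0.00
G1 X12.91 Y15.19
G1 X0.00 Y15.19
G1 X0.00 Y0.00
; layer 8
G0 Z22.18
G0 X0.00 Y0.00
G1 X12.91 Y0.00
G1 X12.91 Y15.19
G1 X0.00 Y15.19
G1 X0.00 Y0.00
M2 ; end

The solid is a rectangular box, roughly 12.9 × 15.2 mm footprint and 22.2 mm tall. Slicing at Δz = 2.77 mm — 8 equal slices spanning the solid's height, so layer i sits at z = i·h/8 — gives 8 non-empty perimeters. Each is a 4-segment closed polygon; G0 lifts to the layer z and rapids to the start vertex, then G1 traces the edges.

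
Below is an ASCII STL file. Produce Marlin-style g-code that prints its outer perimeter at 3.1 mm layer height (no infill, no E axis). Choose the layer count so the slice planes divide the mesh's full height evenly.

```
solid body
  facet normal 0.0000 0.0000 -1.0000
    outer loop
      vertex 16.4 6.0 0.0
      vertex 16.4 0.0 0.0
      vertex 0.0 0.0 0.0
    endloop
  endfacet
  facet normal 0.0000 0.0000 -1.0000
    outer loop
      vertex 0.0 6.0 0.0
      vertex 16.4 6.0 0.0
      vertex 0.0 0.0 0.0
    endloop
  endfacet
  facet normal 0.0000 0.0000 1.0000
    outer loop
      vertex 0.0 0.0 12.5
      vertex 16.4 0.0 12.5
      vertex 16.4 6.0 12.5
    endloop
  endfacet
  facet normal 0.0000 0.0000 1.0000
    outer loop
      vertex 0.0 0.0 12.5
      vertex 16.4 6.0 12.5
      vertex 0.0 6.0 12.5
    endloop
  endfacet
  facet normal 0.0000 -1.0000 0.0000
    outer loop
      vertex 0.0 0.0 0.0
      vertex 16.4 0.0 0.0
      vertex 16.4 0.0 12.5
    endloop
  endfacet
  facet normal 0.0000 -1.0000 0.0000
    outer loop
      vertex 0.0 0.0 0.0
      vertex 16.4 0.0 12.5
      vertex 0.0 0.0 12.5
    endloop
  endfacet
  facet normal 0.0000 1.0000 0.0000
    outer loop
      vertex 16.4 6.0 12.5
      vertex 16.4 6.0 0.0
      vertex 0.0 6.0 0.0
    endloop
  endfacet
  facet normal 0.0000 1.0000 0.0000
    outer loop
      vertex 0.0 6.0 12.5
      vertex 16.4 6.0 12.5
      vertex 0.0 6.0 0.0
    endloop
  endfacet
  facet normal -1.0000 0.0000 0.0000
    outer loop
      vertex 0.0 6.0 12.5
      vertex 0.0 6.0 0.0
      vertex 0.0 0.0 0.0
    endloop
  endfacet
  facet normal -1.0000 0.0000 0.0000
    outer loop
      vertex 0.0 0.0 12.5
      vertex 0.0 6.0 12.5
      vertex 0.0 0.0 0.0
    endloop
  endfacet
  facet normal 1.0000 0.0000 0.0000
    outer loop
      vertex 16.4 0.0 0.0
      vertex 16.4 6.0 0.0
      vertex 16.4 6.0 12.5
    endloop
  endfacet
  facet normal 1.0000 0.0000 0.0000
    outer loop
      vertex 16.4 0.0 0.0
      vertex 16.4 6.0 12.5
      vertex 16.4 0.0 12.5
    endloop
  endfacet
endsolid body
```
; perimeter-only toolpath
G21 ; units = mm
G90 ; absolute positioning
G28 ; home
; layer 1
G0 Z3.1
G0 X0.0 Y0.0
G1 X16.4 Y0.0
G1 X16.4 Y6.0
G1 X0.0 Y6.0
G1 X0.0 Y0.0
; layer 2
G0 Z6.2
G0 X0.0 Y0.0
G1 X16.4 Y0.0
G1 X16.4 Y6.0
G1 X0.0 Y6.0
G1 X0.0 Y0.0
; layer 3
G0 Z9.4
G0 X0.0 Y0.0
G1 X16.4 Y0.0
G1 X16.4 Y6.0
G1 X0.0 Y6.0
G1 X0.0 Y0.0
; layer 4
G0 Z12.5
G0 X0.0 Y0.0
G1 X16.4 Y0.0
G1 X16.4 Y6.0
G1 X0.0 Y6.0
G1 X0.0 Y0.0
M2 ; end

The solid is a rectangular box, roughly 16.4 × 6 mm footprint and 12.5 mm tall. Slicing at Δz = 3.1 mm — 4 equal slices spanning the solid's height, so layer i sits at z = i·h/4 — gives 4 non-empty perimeters. Each is a 4-segment closed polygon; G0 lifts to the layer z and rapids to the start vertex, then G1 traces the edges.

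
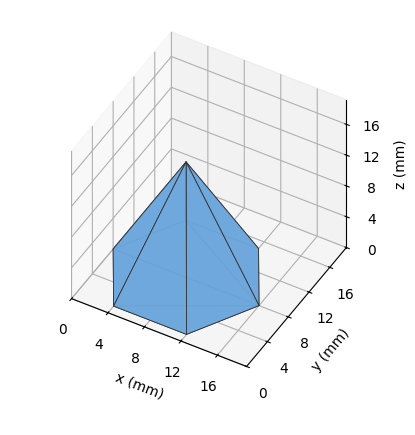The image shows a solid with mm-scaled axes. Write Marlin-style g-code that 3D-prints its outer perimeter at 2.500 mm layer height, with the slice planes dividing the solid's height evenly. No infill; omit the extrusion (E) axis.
Reading the render: the shape is a regular 6-sided pyramid, base circumscribed radius ≈ 8 mm, apex at z ≈ 15 mm (dimensions read to the nearest mm from the axis ticks). For the g-code, the solid's height is divided into equal slices at the stated Δz and each level perimeter traced with G1 moves after a G0 lift.

; perimeter-only toolpath
G21 ; units = mm
G90 ; absolute positioning
G28 ; home
; layer 1
G0 Z2.500
G0 X14.667 Y8.000
G1 X11.333 Y13.773
G1 X4.667 Y13.773
G1 X1.333 Y8.000
G1 X4.667 Y2.227
G1 X11.333 Y2.227
G1 X14.667 Y8.000
; layer 2
G0 Z5.000
G0 X13.333 Y8.000
G1 X10.667 Y12.619
G1 X5.333 Y12.619
G1 X2.667 Y8.000
G1 X5.333 Y3.381
G1 X10.667 Y3.381
G1 X13.333 Y8.000
; layer 3
G0 Z7.500
G0 X12.000 Y8.000
G1 X10.000 Y11.464
G1 X6.000 Y11.464
G1 X4.000 Y8.000
G1 X6.000 Y4.536
G1 X10.000 Y4.536
G1 X12.000 Y8.000
; layer 4
G0 Z10.000
G0 X10.667 Y8.000
G1 X9.333 Y10.309
G1 X6.667 Y10.309
G1 X5.333 Y8.000
G1 X6.667 Y5.691
G1 X9.333 Y5.691
G1 X10.667 Y8.000
; layer 5
G0 Z12.500
G0 X9.333 Y8.000
G1 X8.667 Y9.155
G1 X7.333 Y9.155
G1 X6.667 Y8.000
G1 X7.333 Y6.845
G1 X8.667 Y6.845
G1 X9.333 Y8.000
M2 ; end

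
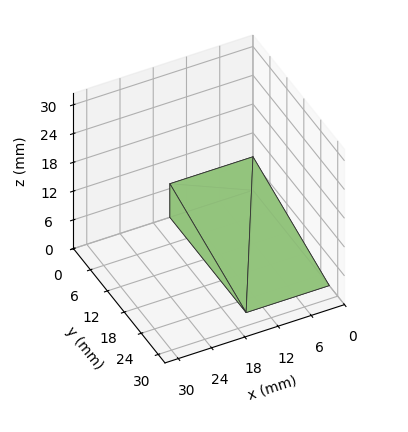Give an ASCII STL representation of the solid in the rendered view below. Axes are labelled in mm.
Reading the render: the shape is a wedge (ramp): 15 × 27 mm base, rising to 7 mm along the y=0 edge and sloping linearly to z=0 at y=27 (dimensions read to the nearest mm from the axis ticks). For the STL, each face is triangulated and given an outward normal.

solid part
  facet normal 0.0000 0.0000 -1.0000
    outer loop
      vertex 15.000 27.000 0.000
      vertex 15.000 0.000 0.000
      vertex 0.000 0.000 0.000
    endloop
  endfacet
  facet normal 0.0000 0.0000 -1.0000
    outer loop
      vertex 0.000 27.000 0.000
      vertex 15.000 27.000 0.000
      vertex 0.000 0.000 0.000
    endloop
  endfacet
  facet normal 0.0000 -1.0000 0.0000
    outer loop
      vertex 0.000 0.000 0.000
      vertex 15.000 0.000 0.000
      vertex 15.000 0.000 7.000
    endloop
  endfacet
  facet normal 0.0000 -1.0000 0.0000
    outer loop
      vertex 0.000 0.000 0.000
      vertex 15.000 0.000 7.000
      vertex 0.000 0.000 7.000
    endloop
  endfacet
  facet normal 0.0000 0.2510 0.9680
    outer loop
      vertex 0.000 0.000 7.000
      vertex 15.000 0.000 7.000
      vertex 15.000 27.000 0.000
    endloop
  endfacet
  facet normal 0.0000 0.2510 0.9680
    outer loop
      vertex 0.000 0.000 7.000
      vertex 15.000 27.000 0.000
      vertex 0.000 27.000 0.000
    endloop
  endfacet
  facet normal -1.0000 0.0000 0.0000
    outer loop
      vertex 0.000 0.000 7.000
      vertex 0.000 27.000 0.000
      vertex 0.000 0.000 0.000
    endloop
  endfacet
  facet normal 1.0000 0.0000 0.0000
    outer loop
      vertex 15.000 0.000 0.000
      vertex 15.000 27.000 0.000
      vertex 15.000 0.000 7.000
    endloop
  endfacet
endsolid part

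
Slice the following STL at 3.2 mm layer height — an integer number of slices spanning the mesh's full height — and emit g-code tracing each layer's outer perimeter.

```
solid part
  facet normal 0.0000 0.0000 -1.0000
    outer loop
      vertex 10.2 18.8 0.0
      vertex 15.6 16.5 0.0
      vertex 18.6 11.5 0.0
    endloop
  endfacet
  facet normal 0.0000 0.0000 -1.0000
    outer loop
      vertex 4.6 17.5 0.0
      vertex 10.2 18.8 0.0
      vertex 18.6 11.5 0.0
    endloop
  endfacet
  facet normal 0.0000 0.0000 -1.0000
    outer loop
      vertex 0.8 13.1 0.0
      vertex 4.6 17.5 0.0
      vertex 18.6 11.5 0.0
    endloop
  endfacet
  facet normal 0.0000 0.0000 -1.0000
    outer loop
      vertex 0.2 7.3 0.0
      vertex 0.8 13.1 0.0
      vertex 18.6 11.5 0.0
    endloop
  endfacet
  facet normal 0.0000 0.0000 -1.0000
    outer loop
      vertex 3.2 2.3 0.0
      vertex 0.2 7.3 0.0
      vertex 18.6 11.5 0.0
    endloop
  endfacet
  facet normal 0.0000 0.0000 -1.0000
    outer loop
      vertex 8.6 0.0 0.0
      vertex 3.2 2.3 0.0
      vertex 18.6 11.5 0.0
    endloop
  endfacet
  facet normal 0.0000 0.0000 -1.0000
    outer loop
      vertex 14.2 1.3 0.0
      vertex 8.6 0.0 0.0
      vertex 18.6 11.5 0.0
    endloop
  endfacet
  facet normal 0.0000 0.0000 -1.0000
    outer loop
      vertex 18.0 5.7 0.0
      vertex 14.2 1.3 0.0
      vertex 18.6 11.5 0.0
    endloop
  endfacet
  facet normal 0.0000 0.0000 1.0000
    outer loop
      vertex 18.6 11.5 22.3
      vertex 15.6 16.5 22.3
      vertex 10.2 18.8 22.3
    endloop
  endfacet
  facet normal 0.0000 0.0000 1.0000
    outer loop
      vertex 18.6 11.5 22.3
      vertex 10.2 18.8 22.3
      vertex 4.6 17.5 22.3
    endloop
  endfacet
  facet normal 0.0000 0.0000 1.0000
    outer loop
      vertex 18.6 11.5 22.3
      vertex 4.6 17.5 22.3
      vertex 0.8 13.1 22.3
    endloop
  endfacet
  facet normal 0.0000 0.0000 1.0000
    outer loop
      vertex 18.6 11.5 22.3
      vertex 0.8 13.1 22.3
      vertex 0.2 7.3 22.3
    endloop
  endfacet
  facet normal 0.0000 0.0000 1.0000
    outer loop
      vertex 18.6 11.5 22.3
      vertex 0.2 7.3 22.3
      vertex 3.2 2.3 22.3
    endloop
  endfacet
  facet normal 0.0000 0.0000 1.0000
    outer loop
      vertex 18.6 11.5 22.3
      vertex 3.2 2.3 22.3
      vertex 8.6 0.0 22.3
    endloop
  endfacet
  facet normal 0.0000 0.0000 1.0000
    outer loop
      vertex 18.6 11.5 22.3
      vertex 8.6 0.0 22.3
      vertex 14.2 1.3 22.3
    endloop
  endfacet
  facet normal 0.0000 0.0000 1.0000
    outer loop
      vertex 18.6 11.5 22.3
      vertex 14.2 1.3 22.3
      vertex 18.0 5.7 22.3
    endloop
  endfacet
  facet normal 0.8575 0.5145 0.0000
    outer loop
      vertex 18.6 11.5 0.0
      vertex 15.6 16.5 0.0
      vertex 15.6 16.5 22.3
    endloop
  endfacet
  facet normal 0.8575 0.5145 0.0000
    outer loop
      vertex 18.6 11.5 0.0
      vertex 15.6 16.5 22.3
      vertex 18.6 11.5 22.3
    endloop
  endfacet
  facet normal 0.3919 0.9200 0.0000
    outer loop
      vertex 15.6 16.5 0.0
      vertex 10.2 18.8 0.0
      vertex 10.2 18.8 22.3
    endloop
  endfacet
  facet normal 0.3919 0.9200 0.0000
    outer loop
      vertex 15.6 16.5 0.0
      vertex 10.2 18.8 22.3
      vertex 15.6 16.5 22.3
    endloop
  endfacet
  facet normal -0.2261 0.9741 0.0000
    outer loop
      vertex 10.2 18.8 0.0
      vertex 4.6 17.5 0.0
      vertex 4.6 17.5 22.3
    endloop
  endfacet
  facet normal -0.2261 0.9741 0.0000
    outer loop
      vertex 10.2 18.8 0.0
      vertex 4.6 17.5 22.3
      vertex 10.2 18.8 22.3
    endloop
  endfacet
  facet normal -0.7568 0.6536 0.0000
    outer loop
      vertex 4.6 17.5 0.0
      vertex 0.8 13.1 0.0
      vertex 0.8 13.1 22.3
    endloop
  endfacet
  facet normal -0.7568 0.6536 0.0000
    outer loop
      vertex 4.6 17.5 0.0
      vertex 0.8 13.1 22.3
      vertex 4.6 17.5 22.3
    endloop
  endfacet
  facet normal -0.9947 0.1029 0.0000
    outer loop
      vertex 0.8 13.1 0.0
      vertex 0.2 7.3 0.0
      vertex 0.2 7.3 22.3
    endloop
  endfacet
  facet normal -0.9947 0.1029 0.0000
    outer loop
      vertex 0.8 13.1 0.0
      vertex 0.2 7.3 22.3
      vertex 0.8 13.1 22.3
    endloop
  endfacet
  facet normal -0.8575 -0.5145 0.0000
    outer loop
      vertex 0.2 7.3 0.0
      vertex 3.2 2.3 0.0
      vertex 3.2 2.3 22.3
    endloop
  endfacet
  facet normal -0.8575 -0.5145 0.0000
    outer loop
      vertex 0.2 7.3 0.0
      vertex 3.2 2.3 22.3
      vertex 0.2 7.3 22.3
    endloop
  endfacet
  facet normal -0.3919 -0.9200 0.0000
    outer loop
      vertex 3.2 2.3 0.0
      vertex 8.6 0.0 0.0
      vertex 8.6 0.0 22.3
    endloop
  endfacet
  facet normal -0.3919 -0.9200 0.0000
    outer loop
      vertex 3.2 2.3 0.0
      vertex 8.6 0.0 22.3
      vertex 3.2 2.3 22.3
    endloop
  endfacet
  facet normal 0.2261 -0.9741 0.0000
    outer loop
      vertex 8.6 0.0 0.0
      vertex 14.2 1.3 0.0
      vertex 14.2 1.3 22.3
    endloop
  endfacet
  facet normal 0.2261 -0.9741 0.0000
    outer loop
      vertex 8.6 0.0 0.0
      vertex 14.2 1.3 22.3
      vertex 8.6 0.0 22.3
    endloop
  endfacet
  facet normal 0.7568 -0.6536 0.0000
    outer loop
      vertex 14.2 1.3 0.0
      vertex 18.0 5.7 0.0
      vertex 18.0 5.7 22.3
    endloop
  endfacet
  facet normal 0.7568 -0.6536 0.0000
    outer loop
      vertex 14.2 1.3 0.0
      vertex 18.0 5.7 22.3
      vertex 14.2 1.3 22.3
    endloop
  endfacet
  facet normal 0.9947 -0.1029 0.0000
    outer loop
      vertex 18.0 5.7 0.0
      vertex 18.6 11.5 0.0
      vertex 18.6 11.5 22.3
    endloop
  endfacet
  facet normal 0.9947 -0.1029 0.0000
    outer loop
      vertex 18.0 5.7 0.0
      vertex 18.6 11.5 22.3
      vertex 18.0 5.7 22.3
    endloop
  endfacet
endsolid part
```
; perimeter-only toolpath
G21 ; units = mm
G90 ; absolute positioning
G28 ; home
; layer 1
G0 Z3.2
G0 X18.6 Y11.5
G1 X15.6 Y16.5
G1 X10.2 Y18.8
G1 X4.6 Y17.5
G1 X0.8 Y13.1
G1 X0.2 Y7.3
G1 X3.2 Y2.3
G1 X8.6 Y0.0
G1 X14.2 Y1.3
G1 X18.0 Y5.7
G1 X18.6 Y11.5
; layer 2
G0 Z6.4
G0 X18.6 Y11.5
G1 X15.6 Y16.5
G1 X10.2 Y18.8
G1 X4.6 Y17.5
G1 X0.8 Y13.1
G1 X0.2 Y7.3
G1 X3.2 Y2.3
G1 X8.6 Y0.0
G1 X14.2 Y1.3
G1 X18.0 Y5.7
G1 X18.6 Y11.5
; layer 3
G0 Z9.6
G0 X18.6 Y11.5
G1 X15.6 Y16.5
G1 X10.2 Y18.8
G1 X4.6 Y17.5
G1 X0.8 Y13.1
G1 X0.2 Y7.3
G1 X3.2 Y2.3
G1 X8.6 Y0.0
G1 X14.2 Y1.3
G1 X18.0 Y5.7
G1 X18.6 Y11.5
; layer 4
G0 Z12.7
G0 X18.6 Y11.5
G1 X15.6 Y16.5
G1 X10.2 Y18.8
G1 X4.6 Y17.5
G1 X0.8 Y13.1
G1 X0.2 Y7.3
G1 X3.2 Y2.3
G1 X8.6 Y0.0
G1 X14.2 Y1.3
G1 X18.0 Y5.7
G1 X18.6 Y11.5
; layer 5
G0 Z15.9
G0 X18.6 Y11.5
G1 X15.6 Y16.5
G1 X10.2 Y18.8
G1 X4.6 Y17.5
G1 X0.8 Y13.1
G1 X0.2 Y7.3
G1 X3.2 Y2.3
G1 X8.6 Y0.0
G1 X14.2 Y1.3
G1 X18.0 Y5.7
G1 X18.6 Y11.5
; layer 6
G0 Z19.1
G0 X18.6 Y11.5
G1 X15.6 Y16.5
G1 X10.2 Y18.8
G1 X4.6 Y17.5
G1 X0.8 Y13.1
G1 X0.2 Y7.3
G1 X3.2 Y2.3
G1 X8.6 Y0.0
G1 X14.2 Y1.3
G1 X18.0 Y5.7
G1 X18.6 Y11.5
; layer 7
G0 Z22.3
G0 X18.6 Y11.5
G1 X15.6 Y16.5
G1 X10.2 Y18.8
G1 X4.6 Y17.5
G1 X0.8 Y13.1
G1 X0.2 Y7.3
G1 X3.2 Y2.3
G1 X8.6 Y0.0
G1 X14.2 Y1.3
G1 X18.0 Y5.7
G1 X18.6 Y11.5
M2 ; end

The solid is a regular 10-sided prism (a cylinder approximated with 10 flat sides), circumscribed radius ≈ 9.4 mm, height ≈ 22.3 mm. Slicing at Δz = 3.2 mm — 7 equal slices spanning the solid's height, so layer i sits at z = i·h/7 — gives 7 non-empty perimeters. Each is a 10-segment closed polygon; G0 lifts to the layer z and rapids to the start vertex, then G1 traces the edges.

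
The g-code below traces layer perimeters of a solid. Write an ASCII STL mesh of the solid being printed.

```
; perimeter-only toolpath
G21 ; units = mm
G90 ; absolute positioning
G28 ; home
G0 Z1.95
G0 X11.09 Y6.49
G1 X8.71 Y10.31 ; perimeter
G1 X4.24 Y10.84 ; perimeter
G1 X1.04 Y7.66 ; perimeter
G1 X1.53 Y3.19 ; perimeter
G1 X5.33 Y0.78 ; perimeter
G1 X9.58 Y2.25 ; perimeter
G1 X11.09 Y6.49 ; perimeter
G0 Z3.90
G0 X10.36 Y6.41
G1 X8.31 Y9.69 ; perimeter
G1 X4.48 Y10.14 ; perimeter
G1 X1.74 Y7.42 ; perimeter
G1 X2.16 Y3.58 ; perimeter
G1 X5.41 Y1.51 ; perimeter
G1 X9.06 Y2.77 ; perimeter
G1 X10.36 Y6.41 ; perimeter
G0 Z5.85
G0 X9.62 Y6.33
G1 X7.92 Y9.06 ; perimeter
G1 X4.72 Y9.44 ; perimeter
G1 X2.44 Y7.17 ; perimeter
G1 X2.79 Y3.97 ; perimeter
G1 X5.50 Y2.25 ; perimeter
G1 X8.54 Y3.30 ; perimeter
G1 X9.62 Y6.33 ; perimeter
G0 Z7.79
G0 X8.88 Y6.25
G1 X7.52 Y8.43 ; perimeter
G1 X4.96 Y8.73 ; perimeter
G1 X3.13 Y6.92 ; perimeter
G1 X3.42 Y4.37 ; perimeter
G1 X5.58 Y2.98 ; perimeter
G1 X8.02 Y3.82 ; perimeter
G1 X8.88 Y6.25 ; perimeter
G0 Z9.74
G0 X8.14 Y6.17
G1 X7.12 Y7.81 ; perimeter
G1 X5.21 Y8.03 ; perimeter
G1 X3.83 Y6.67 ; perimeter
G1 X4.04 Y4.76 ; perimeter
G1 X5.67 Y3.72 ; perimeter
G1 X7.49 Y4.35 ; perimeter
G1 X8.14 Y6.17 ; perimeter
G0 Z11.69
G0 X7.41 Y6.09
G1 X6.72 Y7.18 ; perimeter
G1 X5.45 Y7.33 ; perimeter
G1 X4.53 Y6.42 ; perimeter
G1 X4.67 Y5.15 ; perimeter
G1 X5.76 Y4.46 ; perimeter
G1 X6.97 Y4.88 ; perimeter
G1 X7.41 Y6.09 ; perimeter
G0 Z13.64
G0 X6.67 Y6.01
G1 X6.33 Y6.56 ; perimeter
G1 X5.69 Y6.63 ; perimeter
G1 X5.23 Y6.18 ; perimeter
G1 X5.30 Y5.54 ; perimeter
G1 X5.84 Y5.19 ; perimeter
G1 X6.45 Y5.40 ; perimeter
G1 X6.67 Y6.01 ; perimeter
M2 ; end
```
solid part
  facet normal 0.0000 0.0000 -1.0000
    outer loop
      vertex 4.00 11.54 0.00
      vertex 9.11 10.94 0.00
      vertex 11.83 6.57 0.00
    endloop
  endfacet
  facet normal 0.0000 0.0000 -1.0000
    outer loop
      vertex 0.34 7.91 0.00
      vertex 4.00 11.54 0.00
      vertex 11.83 6.57 0.00
    endloop
  endfacet
  facet normal 0.0000 0.0000 -1.0000
    outer loop
      vertex 0.90 2.80 0.00
      vertex 0.34 7.91 0.00
      vertex 11.83 6.57 0.00
    endloop
  endfacet
  facet normal 0.0000 0.0000 -1.0000
    outer loop
      vertex 5.24 0.04 0.00
      vertex 0.90 2.80 0.00
      vertex 11.83 6.57 0.00
    endloop
  endfacet
  facet normal 0.0000 0.0000 -1.0000
    outer loop
      vertex 10.10 1.72 0.00
      vertex 5.24 0.04 0.00
      vertex 11.83 6.57 0.00
    endloop
  endfacet
  facet normal 0.8031 0.4998 0.3244
    outer loop
      vertex 11.83 6.57 0.00
      vertex 9.11 10.94 0.00
      vertex 5.93 5.93 15.59
    endloop
  endfacet
  facet normal 0.1103 0.9395 0.3244
    outer loop
      vertex 9.11 10.94 0.00
      vertex 4.00 11.54 0.00
      vertex 5.93 5.93 15.59
    endloop
  endfacet
  facet normal -0.6662 0.6717 0.3242
    outer loop
      vertex 4.00 11.54 0.00
      vertex 0.34 7.91 0.00
      vertex 5.93 5.93 15.59
    endloop
  endfacet
  facet normal -0.9404 -0.1031 0.3241
    outer loop
      vertex 0.34 7.91 0.00
      vertex 0.90 2.80 0.00
      vertex 5.93 5.93 15.59
    endloop
  endfacet
  facet normal -0.5077 -0.7983 0.3241
    outer loop
      vertex 0.90 2.80 0.00
      vertex 5.24 0.04 0.00
      vertex 5.93 5.93 15.59
    endloop
  endfacet
  facet normal 0.3091 -0.8941 0.3241
    outer loop
      vertex 5.24 0.04 0.00
      vertex 10.10 1.72 0.00
      vertex 5.93 5.93 15.59
    endloop
  endfacet
  facet normal 0.8910 -0.3178 0.3242
    outer loop
      vertex 10.10 1.72 0.00
      vertex 11.83 6.57 0.00
      vertex 5.93 5.93 15.59
    endloop
  endfacet
endsolid part

The G0 Z moves step by Δz≈1.95 mm. The G1 loops shrink linearly with z, so the solid tapers from its base footprint up to z≈15.6. Closing with a flat bottom cap and the tapered top and triangulating gives 12 facets — a regular 7-sided pyramid, base circumscribed radius ≈ 5.93 mm, apex at z ≈ 15.6 mm.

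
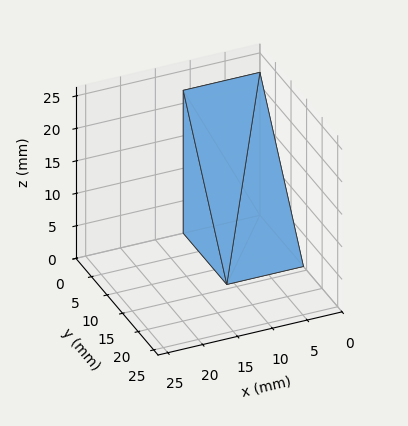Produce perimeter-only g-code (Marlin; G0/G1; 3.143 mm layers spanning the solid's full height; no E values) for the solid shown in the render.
Reading the render: the shape is a wedge (ramp): 11 × 14 mm base, rising to 22 mm along the y=0 edge and sloping linearly to z=0 at y=14 (dimensions read to the nearest mm from the axis ticks). For the g-code, the solid's height is divided into equal slices at the stated Δz and each level perimeter traced with G1 moves after a G0 lift.

; perimeter-only toolpath
G21 ; units = mm
G90 ; absolute positioning
G28 ; home
; layer 1
G0 Z3.143
G0 X0.000 Y0.000
G1 X11.000 Y0.000
G1 X11.000 Y12.000
G1 X0.000 Y12.000
G1 X0.000 Y0.000
; layer 2
G0 Z6.286
G0 X0.000 Y0.000
G1 X11.000 Y0.000
G1 X11.000 Y10.000
G1 X0.000 Y10.000
G1 X0.000 Y0.000
; layer 3
G0 Z9.429
G0 X0.000 Y0.000
G1 X11.000 Y0.000
G1 X11.000 Y8.000
G1 X0.000 Y8.000
G1 X0.000 Y0.000
; layer 4
G0 Z12.571
G0 X0.000 Y0.000
G1 X11.000 Y0.000
G1 X11.000 Y6.000
G1 X0.000 Y6.000
G1 X0.000 Y0.000
; layer 5
G0 Z15.714
G0 X0.000 Y0.000
G1 X11.000 Y0.000
G1 X11.000 Y4.000
G1 X0.000 Y4.000
G1 X0.000 Y0.000
; layer 6
G0 Z18.857
G0 X0.000 Y0.000
G1 X11.000 Y0.000
G1 X11.000 Y2.000
G1 X0.000 Y2.000
G1 X0.000 Y0.000
M2 ; end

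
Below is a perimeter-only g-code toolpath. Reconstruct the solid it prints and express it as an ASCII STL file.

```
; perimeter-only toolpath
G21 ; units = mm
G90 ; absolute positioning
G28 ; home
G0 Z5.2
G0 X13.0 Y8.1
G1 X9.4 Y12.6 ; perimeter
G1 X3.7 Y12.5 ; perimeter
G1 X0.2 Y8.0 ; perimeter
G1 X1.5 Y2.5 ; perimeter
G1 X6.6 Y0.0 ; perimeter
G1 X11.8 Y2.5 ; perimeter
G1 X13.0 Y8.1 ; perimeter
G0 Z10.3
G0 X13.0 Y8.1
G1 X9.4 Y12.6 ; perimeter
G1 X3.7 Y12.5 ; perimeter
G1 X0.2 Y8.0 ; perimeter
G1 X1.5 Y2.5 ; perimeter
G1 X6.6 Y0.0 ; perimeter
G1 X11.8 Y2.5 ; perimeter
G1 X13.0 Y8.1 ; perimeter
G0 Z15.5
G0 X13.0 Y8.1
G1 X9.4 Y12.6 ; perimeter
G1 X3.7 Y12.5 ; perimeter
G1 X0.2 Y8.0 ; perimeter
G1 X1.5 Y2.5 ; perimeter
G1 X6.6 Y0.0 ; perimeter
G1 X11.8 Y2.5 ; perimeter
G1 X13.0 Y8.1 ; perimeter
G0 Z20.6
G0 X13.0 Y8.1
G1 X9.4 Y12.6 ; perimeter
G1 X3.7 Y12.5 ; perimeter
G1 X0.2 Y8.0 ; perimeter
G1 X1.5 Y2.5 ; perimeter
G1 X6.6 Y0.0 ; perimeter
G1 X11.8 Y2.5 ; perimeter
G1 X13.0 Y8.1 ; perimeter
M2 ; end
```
solid part
  facet normal 0.0000 0.0000 -1.0000
    outer loop
      vertex 3.7 12.5 0.0
      vertex 9.4 12.6 0.0
      vertex 13.0 8.1 0.0
    endloop
  endfacet
  facet normal 0.0000 0.0000 -1.0000
    outer loop
      vertex 0.2 8.0 0.0
      vertex 3.7 12.5 0.0
      vertex 13.0 8.1 0.0
    endloop
  endfacet
  facet normal 0.0000 0.0000 -1.0000
    outer loop
      vertex 1.5 2.5 0.0
      vertex 0.2 8.0 0.0
      vertex 13.0 8.1 0.0
    endloop
  endfacet
  facet normal 0.0000 0.0000 -1.0000
    outer loop
      vertex 6.6 0.0 0.0
      vertex 1.5 2.5 0.0
      vertex 13.0 8.1 0.0
    endloop
  endfacet
  facet normal 0.0000 0.0000 -1.0000
    outer loop
      vertex 11.8 2.5 0.0
      vertex 6.6 0.0 0.0
      vertex 13.0 8.1 0.0
    endloop
  endfacet
  facet normal 0.0000 0.0000 1.0000
    outer loop
      vertex 13.0 8.1 20.6
      vertex 9.4 12.6 20.6
      vertex 3.7 12.5 20.6
    endloop
  endfacet
  facet normal 0.0000 0.0000 1.0000
    outer loop
      vertex 13.0 8.1 20.6
      vertex 3.7 12.5 20.6
      vertex 0.2 8.0 20.6
    endloop
  endfacet
  facet normal 0.0000 0.0000 1.0000
    outer loop
      vertex 13.0 8.1 20.6
      vertex 0.2 8.0 20.6
      vertex 1.5 2.5 20.6
    endloop
  endfacet
  facet normal 0.0000 0.0000 1.0000
    outer loop
      vertex 13.0 8.1 20.6
      vertex 1.5 2.5 20.6
      vertex 6.6 0.0 20.6
    endloop
  endfacet
  facet normal 0.0000 0.0000 1.0000
    outer loop
      vertex 13.0 8.1 20.6
      vertex 6.6 0.0 20.6
      vertex 11.8 2.5 20.6
    endloop
  endfacet
  facet normal 0.7809 0.6247 0.0000
    outer loop
      vertex 13.0 8.1 0.0
      vertex 9.4 12.6 0.0
      vertex 9.4 12.6 20.6
    endloop
  endfacet
  facet normal 0.7809 0.6247 0.0000
    outer loop
      vertex 13.0 8.1 0.0
      vertex 9.4 12.6 20.6
      vertex 13.0 8.1 20.6
    endloop
  endfacet
  facet normal -0.0175 0.9998 0.0000
    outer loop
      vertex 9.4 12.6 0.0
      vertex 3.7 12.5 0.0
      vertex 3.7 12.5 20.6
    endloop
  endfacet
  facet normal -0.0175 0.9998 0.0000
    outer loop
      vertex 9.4 12.6 0.0
      vertex 3.7 12.5 20.6
      vertex 9.4 12.6 20.6
    endloop
  endfacet
  facet normal -0.7894 0.6139 0.0000
    outer loop
      vertex 3.7 12.5 0.0
      vertex 0.2 8.0 0.0
      vertex 0.2 8.0 20.6
    endloop
  endfacet
  facet normal -0.7894 0.6139 0.0000
    outer loop
      vertex 3.7 12.5 0.0
      vertex 0.2 8.0 20.6
      vertex 3.7 12.5 20.6
    endloop
  endfacet
  facet normal -0.9732 -0.2300 0.0000
    outer loop
      vertex 0.2 8.0 0.0
      vertex 1.5 2.5 0.0
      vertex 1.5 2.5 20.6
    endloop
  endfacet
  facet normal -0.9732 -0.2300 0.0000
    outer loop
      vertex 0.2 8.0 0.0
      vertex 1.5 2.5 20.6
      vertex 0.2 8.0 20.6
    endloop
  endfacet
  facet normal -0.4402 -0.8979 0.0000
    outer loop
      vertex 1.5 2.5 0.0
      vertex 6.6 0.0 0.0
      vertex 6.6 0.0 20.6
    endloop
  endfacet
  facet normal -0.4402 -0.8979 0.0000
    outer loop
      vertex 1.5 2.5 0.0
      vertex 6.6 0.0 20.6
      vertex 1.5 2.5 20.6
    endloop
  endfacet
  facet normal 0.4333 -0.9013 0.0000
    outer loop
      vertex 6.6 0.0 0.0
      vertex 11.8 2.5 0.0
      vertex 11.8 2.5 20.6
    endloop
  endfacet
  facet normal 0.4333 -0.9013 0.0000
    outer loop
      vertex 6.6 0.0 0.0
      vertex 11.8 2.5 20.6
      vertex 6.6 0.0 20.6
    endloop
  endfacet
  facet normal 0.9778 -0.2095 0.0000
    outer loop
      vertex 11.8 2.5 0.0
      vertex 13.0 8.1 0.0
      vertex 13.0 8.1 20.6
    endloop
  endfacet
  facet normal 0.9778 -0.2095 0.0000
    outer loop
      vertex 11.8 2.5 0.0
      vertex 13.0 8.1 20.6
      vertex 11.8 2.5 20.6
    endloop
  endfacet
endsolid part

The G0 Z moves step by Δz≈5.2 mm. Every layer's G1 loop is the same polygon, so the solid is a straight extrusion of it from z=0 to z≈20.6. Closing with flat bottom and top caps and triangulating gives 24 facets — a regular 7-sided prism (a cylinder approximated with 7 flat sides), circumscribed radius ≈ 6.6 mm, height ≈ 20.6 mm.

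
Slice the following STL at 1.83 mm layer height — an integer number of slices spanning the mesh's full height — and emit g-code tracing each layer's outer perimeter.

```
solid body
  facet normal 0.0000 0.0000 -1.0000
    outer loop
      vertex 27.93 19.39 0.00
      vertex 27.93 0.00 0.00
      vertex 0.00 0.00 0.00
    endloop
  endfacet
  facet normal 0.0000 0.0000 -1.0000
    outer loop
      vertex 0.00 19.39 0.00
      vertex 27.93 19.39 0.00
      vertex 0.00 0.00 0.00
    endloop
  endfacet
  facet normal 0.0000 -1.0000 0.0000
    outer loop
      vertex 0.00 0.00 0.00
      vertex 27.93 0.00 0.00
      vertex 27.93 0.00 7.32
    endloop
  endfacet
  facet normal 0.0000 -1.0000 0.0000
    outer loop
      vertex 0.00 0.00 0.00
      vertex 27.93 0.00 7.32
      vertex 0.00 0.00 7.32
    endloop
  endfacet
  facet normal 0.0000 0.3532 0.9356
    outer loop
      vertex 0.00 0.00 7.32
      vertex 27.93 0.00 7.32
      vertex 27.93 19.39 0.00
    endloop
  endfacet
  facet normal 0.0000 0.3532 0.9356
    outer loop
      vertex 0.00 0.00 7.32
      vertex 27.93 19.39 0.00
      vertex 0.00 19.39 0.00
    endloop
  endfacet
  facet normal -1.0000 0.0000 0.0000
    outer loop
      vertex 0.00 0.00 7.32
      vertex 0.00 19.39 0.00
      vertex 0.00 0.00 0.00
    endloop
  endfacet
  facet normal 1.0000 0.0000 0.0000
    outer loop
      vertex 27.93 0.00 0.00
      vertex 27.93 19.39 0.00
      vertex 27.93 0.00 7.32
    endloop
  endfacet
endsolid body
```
; perimeter-only toolpath
G21 ; units = mm
G90 ; absolute positioning
G28 ; home
; layer 1
G0 Z1.83
G0 X0.00 Y0.00
G1 X27.93 Y0.00
G1 X27.93 Y14.54
G1 X0.00 Y14.54
G1 X0.00 Y0.00
; layer 2
G0 Z3.66
G0 X0.00 Y0.00
G1 X27.93 Y0.00
G1 X27.93 Y9.70
G1 X0.00 Y9.70
G1 X0.00 Y0.00
; layer 3
G0 Z5.49
G0 X0.00 Y0.00
G1 X27.93 Y0.00
G1 X27.93 Y4.85
G1 X0.00 Y4.85
G1 X0.00 Y0.00
M2 ; end

The solid is a wedge (ramp): 27.9 × 19.4 mm base, rising to 7.32 mm along the y=0 edge and sloping linearly to z=0 at y=19.4. Slicing at Δz = 1.83 mm — 4 equal slices spanning the solid's height, so layer i sits at z = i·h/4 — gives 3 non-empty perimeters. Each is a 4-segment closed polygon; G0 lifts to the layer z and rapids to the start vertex, then G1 traces the edges. The cross-section shrinks linearly with z (the slice at the apex is degenerate and omitted).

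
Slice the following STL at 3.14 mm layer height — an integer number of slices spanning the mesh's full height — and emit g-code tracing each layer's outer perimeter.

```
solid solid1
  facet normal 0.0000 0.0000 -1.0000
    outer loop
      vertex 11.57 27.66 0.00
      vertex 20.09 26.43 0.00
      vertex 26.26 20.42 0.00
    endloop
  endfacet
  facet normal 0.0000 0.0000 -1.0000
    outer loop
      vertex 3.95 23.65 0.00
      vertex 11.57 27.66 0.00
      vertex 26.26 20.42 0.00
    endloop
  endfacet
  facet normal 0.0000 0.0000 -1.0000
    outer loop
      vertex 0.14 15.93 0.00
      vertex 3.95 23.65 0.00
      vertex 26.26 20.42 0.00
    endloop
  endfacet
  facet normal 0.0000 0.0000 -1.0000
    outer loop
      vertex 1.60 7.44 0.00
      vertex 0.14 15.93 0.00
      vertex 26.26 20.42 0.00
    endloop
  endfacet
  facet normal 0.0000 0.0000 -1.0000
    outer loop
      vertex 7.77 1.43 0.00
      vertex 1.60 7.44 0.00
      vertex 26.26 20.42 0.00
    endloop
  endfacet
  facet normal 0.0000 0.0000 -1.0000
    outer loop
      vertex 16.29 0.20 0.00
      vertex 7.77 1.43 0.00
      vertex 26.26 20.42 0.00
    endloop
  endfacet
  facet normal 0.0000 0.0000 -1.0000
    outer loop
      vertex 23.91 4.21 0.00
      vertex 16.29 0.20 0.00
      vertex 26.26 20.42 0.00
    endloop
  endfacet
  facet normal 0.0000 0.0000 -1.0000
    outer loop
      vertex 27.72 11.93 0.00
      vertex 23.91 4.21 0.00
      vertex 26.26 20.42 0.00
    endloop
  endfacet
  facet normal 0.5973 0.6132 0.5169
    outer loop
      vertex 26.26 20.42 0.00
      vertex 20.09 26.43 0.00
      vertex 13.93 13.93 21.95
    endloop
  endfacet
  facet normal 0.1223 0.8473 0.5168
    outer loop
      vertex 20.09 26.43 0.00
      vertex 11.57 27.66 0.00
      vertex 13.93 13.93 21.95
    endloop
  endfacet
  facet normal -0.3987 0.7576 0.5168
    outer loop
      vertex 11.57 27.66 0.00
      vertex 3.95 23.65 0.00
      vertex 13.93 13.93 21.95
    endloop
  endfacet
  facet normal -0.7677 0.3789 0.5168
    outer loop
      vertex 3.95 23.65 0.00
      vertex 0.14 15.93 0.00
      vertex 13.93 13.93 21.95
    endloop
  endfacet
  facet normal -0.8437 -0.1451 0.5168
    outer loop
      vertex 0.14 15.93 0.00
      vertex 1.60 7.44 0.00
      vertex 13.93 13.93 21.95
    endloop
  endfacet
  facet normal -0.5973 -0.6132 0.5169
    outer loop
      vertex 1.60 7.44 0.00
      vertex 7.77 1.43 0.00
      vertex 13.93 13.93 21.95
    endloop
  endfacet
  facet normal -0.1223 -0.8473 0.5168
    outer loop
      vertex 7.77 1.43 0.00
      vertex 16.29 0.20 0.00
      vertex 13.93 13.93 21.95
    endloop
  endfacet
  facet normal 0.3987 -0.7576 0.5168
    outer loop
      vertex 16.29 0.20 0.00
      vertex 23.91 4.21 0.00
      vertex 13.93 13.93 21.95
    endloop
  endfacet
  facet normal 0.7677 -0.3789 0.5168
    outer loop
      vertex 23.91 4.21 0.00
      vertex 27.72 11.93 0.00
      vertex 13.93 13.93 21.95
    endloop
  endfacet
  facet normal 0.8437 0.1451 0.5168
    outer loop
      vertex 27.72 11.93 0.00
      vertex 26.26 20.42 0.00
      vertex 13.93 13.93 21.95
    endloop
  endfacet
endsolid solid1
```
; perimeter-only toolpath
G21 ; units = mm
G90 ; absolute positioning
G28 ; home
; layer 1
G0 Z3.14
G0 X24.50 Y19.49
G1 X19.21 Y24.64
G1 X11.91 Y25.70
G1 X5.38 Y22.26
G1 X2.11 Y15.64
G1 X3.36 Y8.37
G1 X8.65 Y3.22
G1 X15.95 Y2.16
G1 X22.48 Y5.60
G1 X25.75 Y12.22
G1 X24.50 Y19.49
; layer 2
G0 Z6.27
G0 X22.74 Y18.57
G1 X18.33 Y22.86
G1 X12.24 Y23.74
G1 X6.80 Y20.87
G1 X4.08 Y15.36
G1 X5.12 Y9.29
G1 X9.53 Y5.00
G1 X15.62 Y4.12
G1 X21.06 Y6.99
G1 X23.78 Y12.50
G1 X22.74 Y18.57
; layer 3
G0 Z9.41
G0 X20.98 Y17.64
G1 X17.45 Y21.07
G1 X12.58 Y21.78
G1 X8.23 Y19.48
G1 X6.05 Y15.07
G1 X6.88 Y10.22
G1 X10.41 Y6.79
G1 X15.28 Y6.08
G1 X19.63 Y8.38
G1 X21.81 Y12.79
G1 X20.98 Y17.64
; layer 4
G0 Z12.54
G0 X19.21 Y16.71
G1 X16.57 Y19.29
G1 X12.92 Y19.81
G1 X9.65 Y18.10
G1 X8.02 Y14.79
G1 X8.65 Y11.15
G1 X11.29 Y8.57
G1 X14.94 Y8.05
G1 X18.21 Y9.76
G1 X19.84 Y13.07
G1 X19.21 Y16.71
; layer 5
G0 Z15.68
G0 X17.45 Y15.78
G1 X15.69 Y17.50
G1 X13.26 Y17.85
G1 X11.08 Y16.71
G1 X9.99 Y14.50
G1 X10.41 Y12.08
G1 X12.17 Y10.36
G1 X14.60 Y10.01
G1 X16.78 Y11.15
G1 X17.87 Y13.36
G1 X17.45 Y15.78
; layer 6
G0 Z18.81
G0 X15.69 Y14.86
G1 X14.81 Y15.72
G1 X13.59 Y15.89
G1 X12.50 Y15.32
G1 X11.96 Y14.22
G1 X12.17 Y13.00
G1 X13.05 Y12.14
G1 X14.27 Y11.97
G1 X15.36 Y12.54
G1 X15.90 Y13.64
G1 X15.69 Y14.86
M2 ; end

The solid is a regular 10-sided pyramid, base circumscribed radius ≈ 13.9 mm, apex at z ≈ 21.9 mm. Slicing at Δz = 3.14 mm — 7 equal slices spanning the solid's height, so layer i sits at z = i·h/7 — gives 6 non-empty perimeters. Each is a 10-segment closed polygon; G0 lifts to the layer z and rapids to the start vertex, then G1 traces the edges. The cross-section shrinks linearly with z (the slice at the apex is degenerate and omitted).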